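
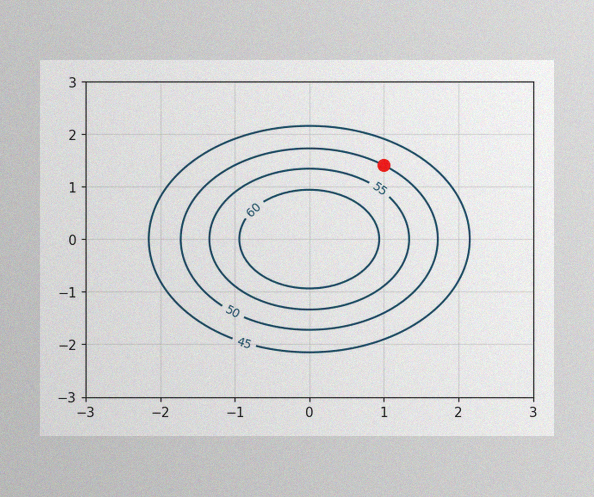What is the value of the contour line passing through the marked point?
The image has some photo noise and uneven lighting. The marked point sits on the contour labelled 50.

50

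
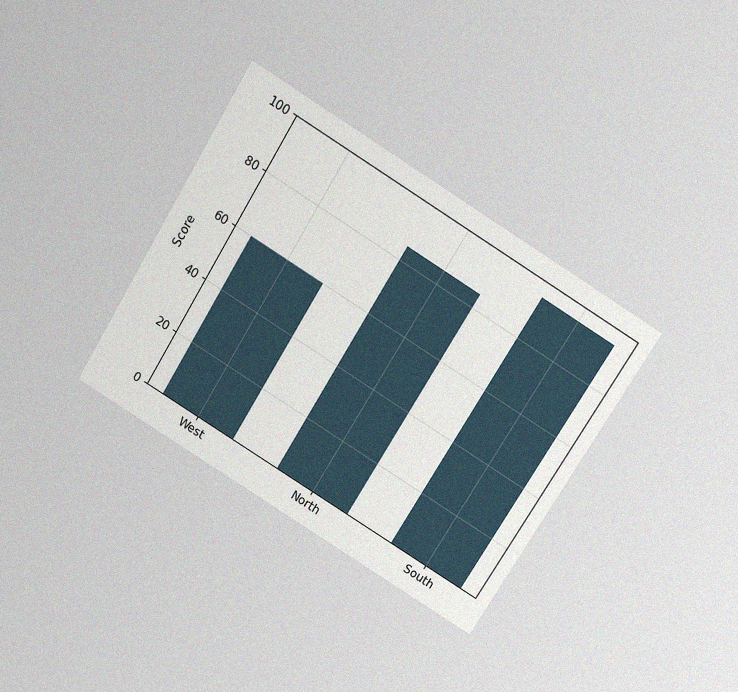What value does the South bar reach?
The chart is tilted about 31° clockwise and viewed slightly from above, with some photo noise. Reading along the chart's y-axis, the South bar reaches 95.

95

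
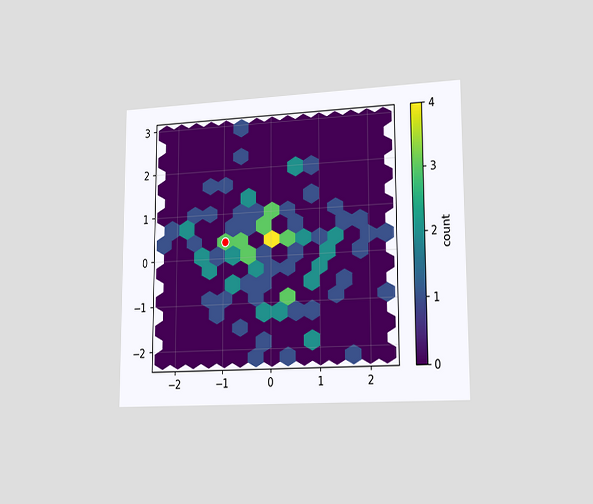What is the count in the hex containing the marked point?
3

The chart is viewed slightly from the right. The marked hex reads 3 on the colorbar.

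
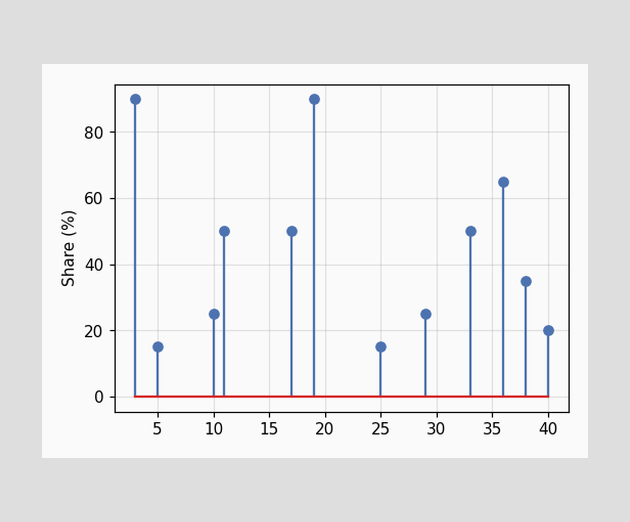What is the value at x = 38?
35%

The stem at x=38 reaches 35%.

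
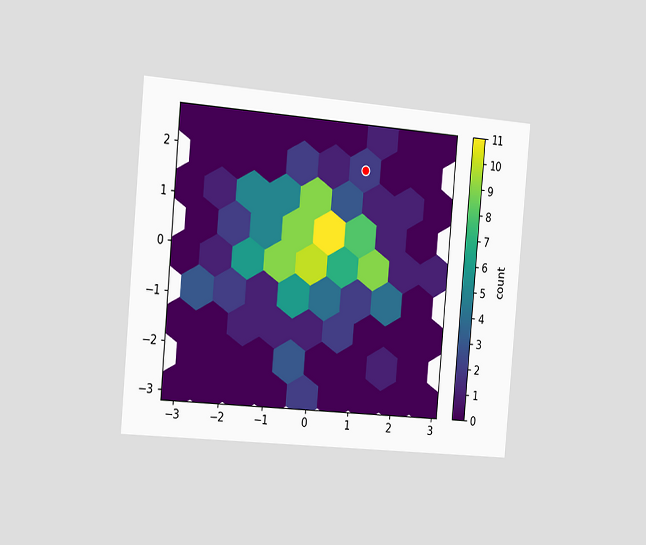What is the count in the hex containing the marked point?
2

The chart is tilted about 5° clockwise and viewed slightly from the left. The marked hex reads 2 on the colorbar.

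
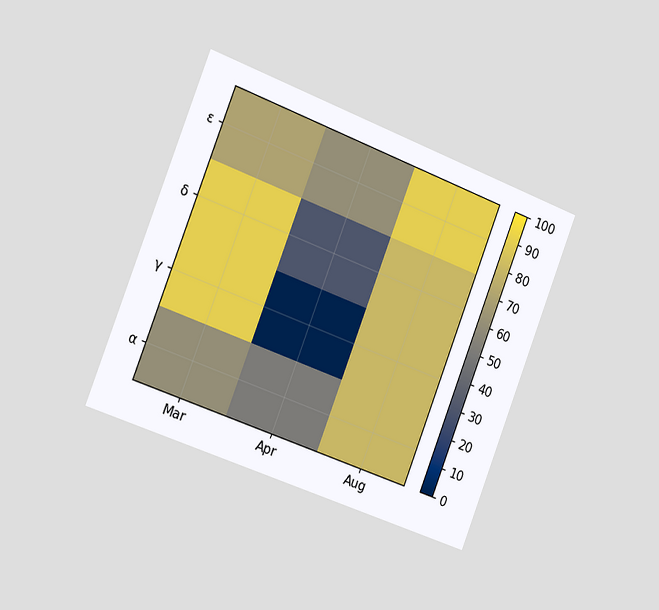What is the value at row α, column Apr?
The chart is tilted about 21° clockwise and viewed slightly from the left. Matching cell (α, Apr) against the colorbar gives 50.

50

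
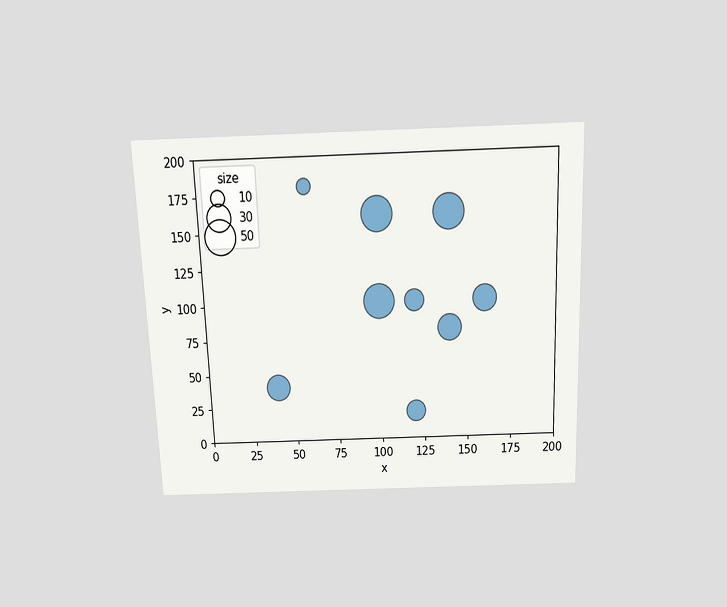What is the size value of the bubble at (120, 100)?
20

The chart is tilted about 2° counter-clockwise and viewed slightly from above. Matching the bubble at (120, 100) against the size legend gives 20.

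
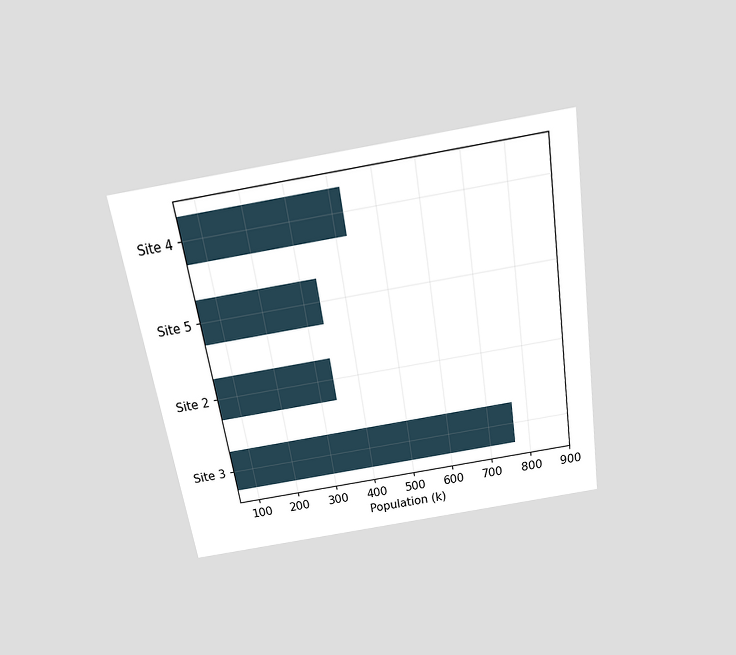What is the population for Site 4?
425k

The chart is tilted about 9° counter-clockwise and viewed slightly from above. Reading along the chart's x-axis, the Site 4 bar reaches 425k.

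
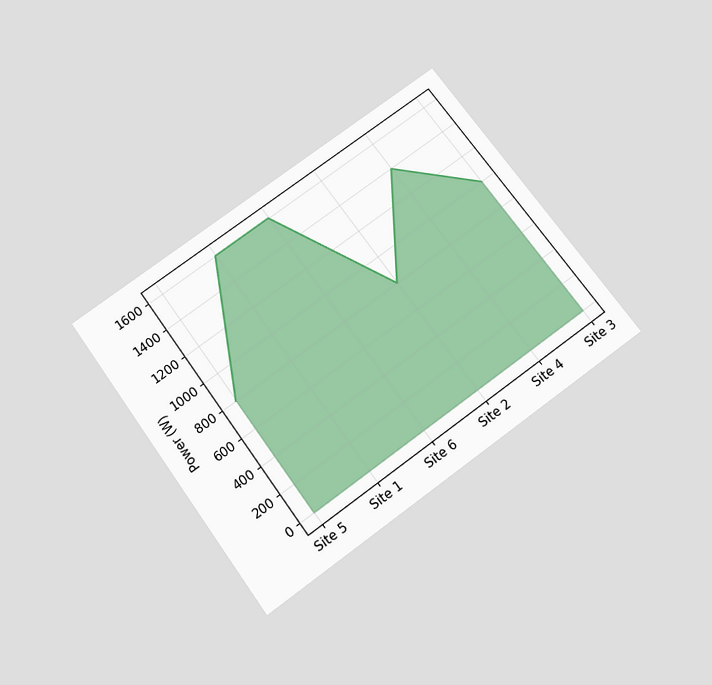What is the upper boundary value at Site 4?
1400W

The chart is tilted about 36° counter-clockwise and viewed slightly from below. At Site 4 the upper boundary is at 1400W.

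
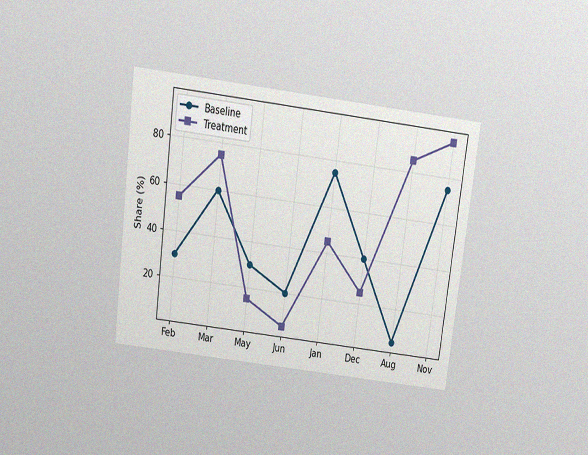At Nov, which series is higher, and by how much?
Treatment, by 20%

The chart is tilted about 7° clockwise and viewed slightly from above, with some photo noise. At Nov, Treatment sits above the other line by 20%.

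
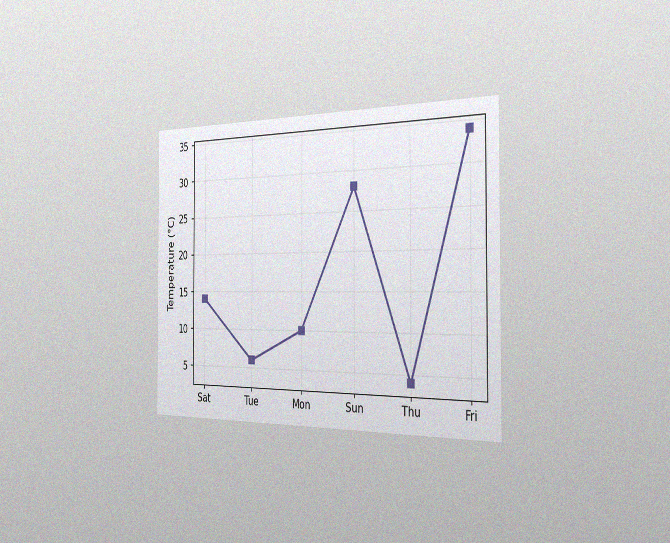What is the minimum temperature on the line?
4°C

The chart is viewed slightly from the right, with some photo noise. The lowest point is at Thu, and reading across to the y-axis gives 4°C.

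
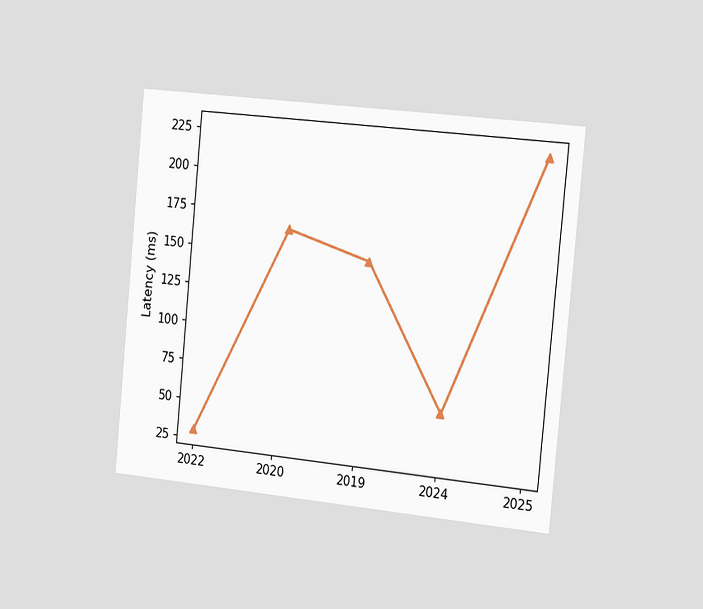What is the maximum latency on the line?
The chart is tilted about 5° clockwise and viewed slightly from the right. The highest point is at 2025, and reading across to the y-axis gives 225ms.

225ms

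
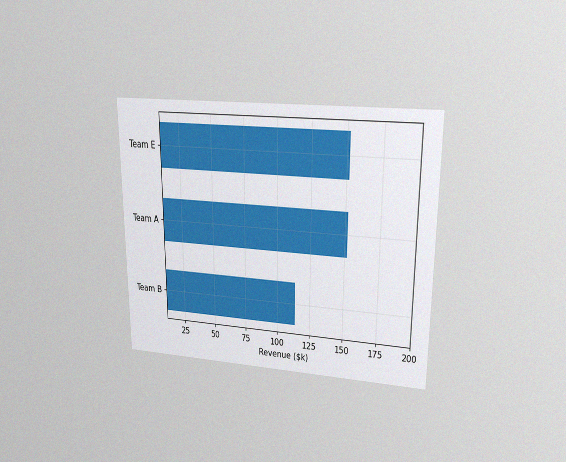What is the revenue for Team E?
The chart is viewed at a slight angle, with some photo noise. Reading along the chart's x-axis, the Team E bar reaches $152k.

$152k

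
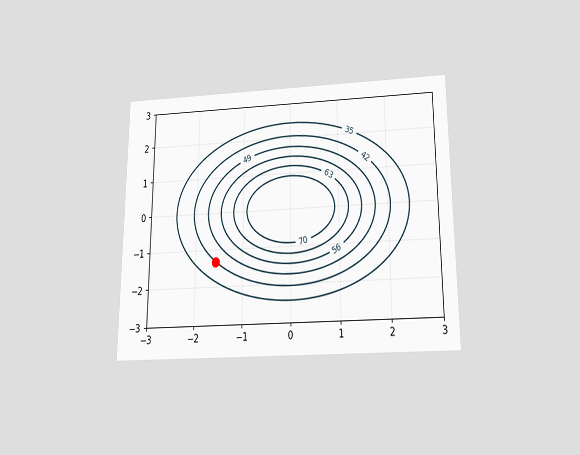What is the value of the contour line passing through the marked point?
42

The chart is viewed slightly from below. The marked point sits on the contour labelled 42.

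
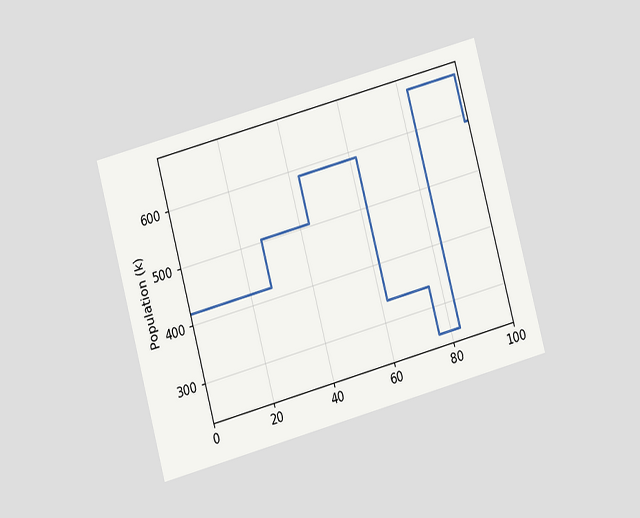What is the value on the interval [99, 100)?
588k

The chart is tilted about 15° counter-clockwise and viewed at a slight angle. On [99, 100) the step sits at 588k.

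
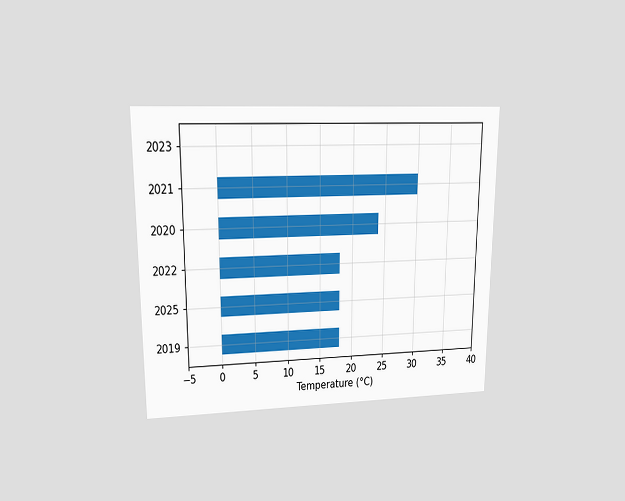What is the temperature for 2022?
The chart is viewed at a slight angle. Reading along the chart's x-axis, the 2022 bar reaches 18°C.

18°C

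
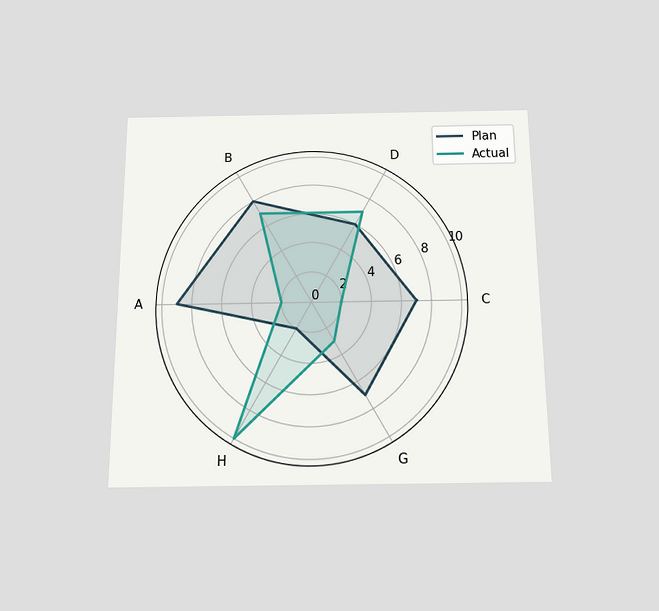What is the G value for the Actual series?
3

The chart is viewed slightly from below. On the G axis, Actual reaches 3.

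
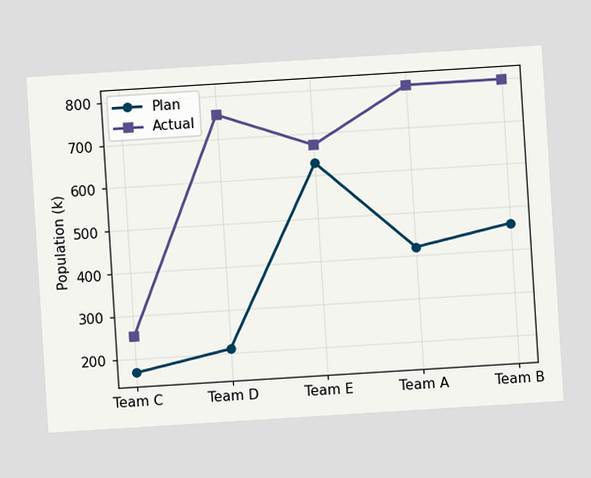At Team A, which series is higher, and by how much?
Actual, by 378k

The chart is tilted about 4° counter-clockwise. At Team A, Actual sits above the other line by 378k.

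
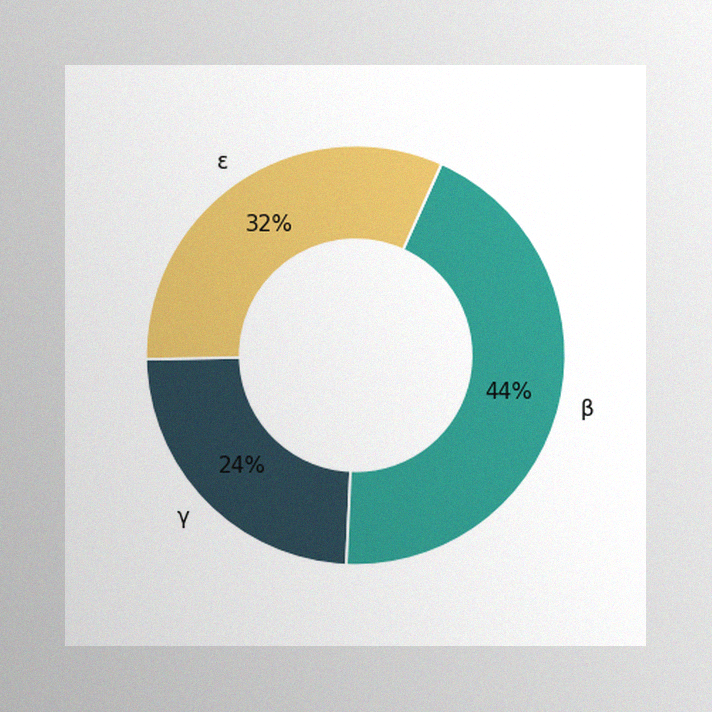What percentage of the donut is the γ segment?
The image has some photo noise and uneven lighting. The γ segment takes up 24% of the ring.

24%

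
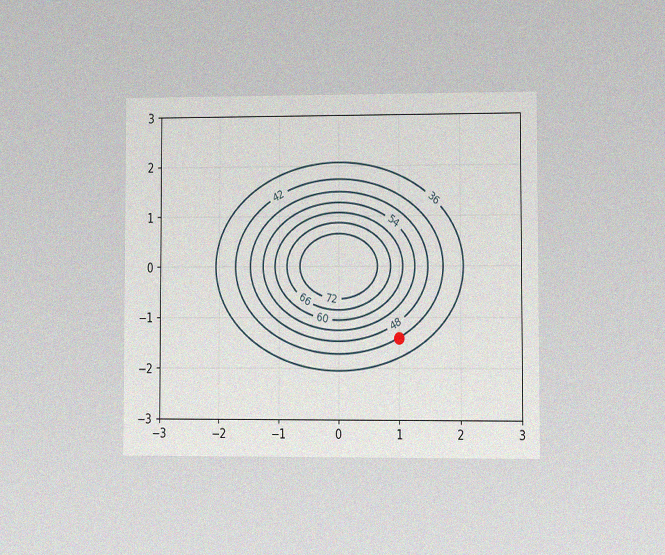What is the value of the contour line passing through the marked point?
42

The chart is viewed at a slight angle, with some photo noise. The marked point sits on the contour labelled 42.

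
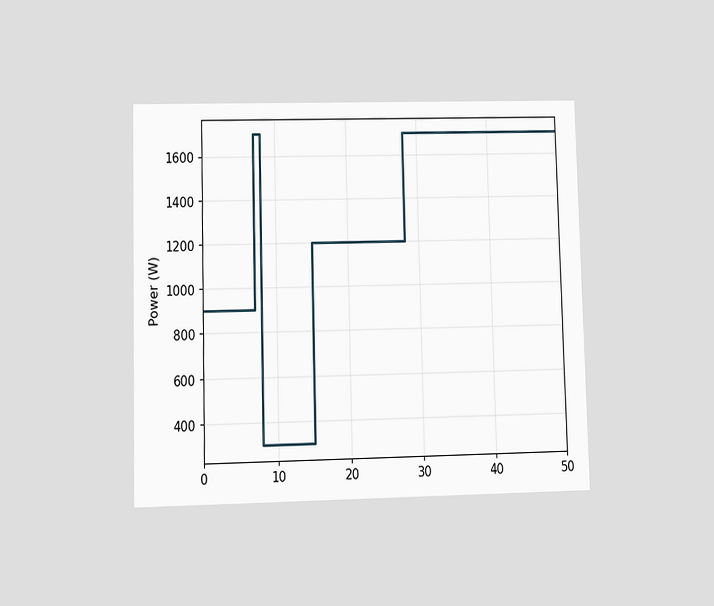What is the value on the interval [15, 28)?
The chart is viewed at a slight angle. On [15, 28) the step sits at 1200W.

1200W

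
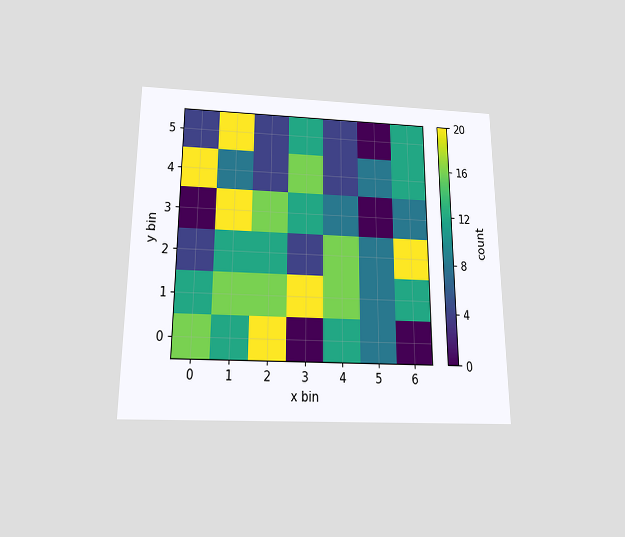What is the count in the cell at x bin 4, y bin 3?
8

The chart is viewed slightly from below. Matching the cell (4, 3) against the colorbar gives 8.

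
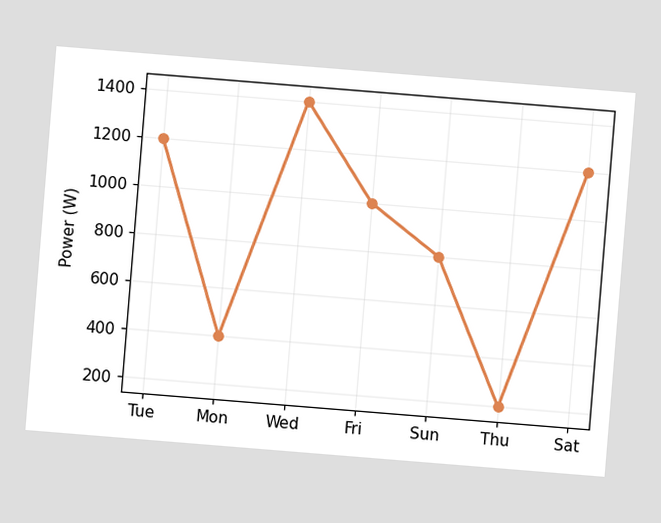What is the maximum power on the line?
1400W

The chart is tilted about 5° clockwise. The highest point is at Wed, and reading across to the y-axis gives 1400W.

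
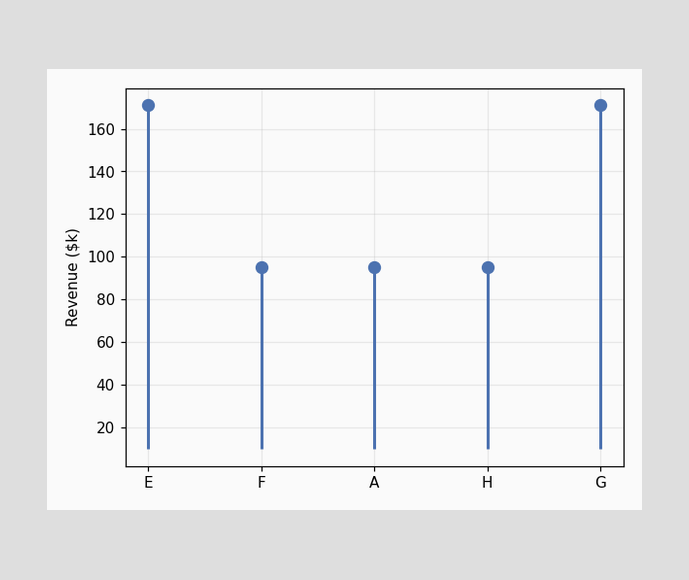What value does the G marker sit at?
The G marker sits at $171k.

$171k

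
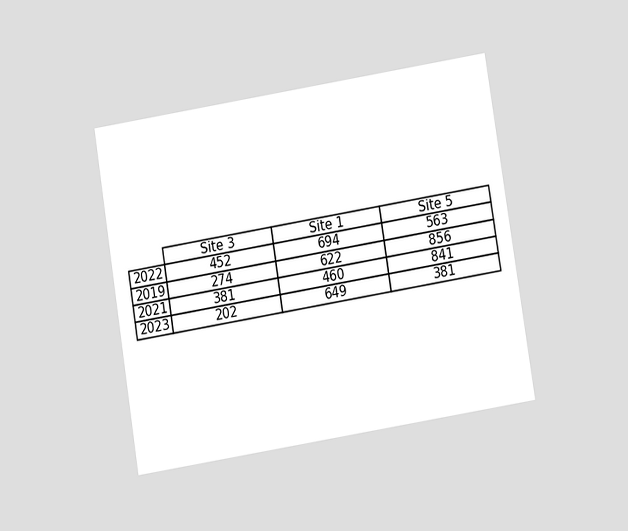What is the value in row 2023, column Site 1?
649

The chart is tilted about 9° counter-clockwise and viewed slightly from below. The (2023, Site 1) cell reads 649.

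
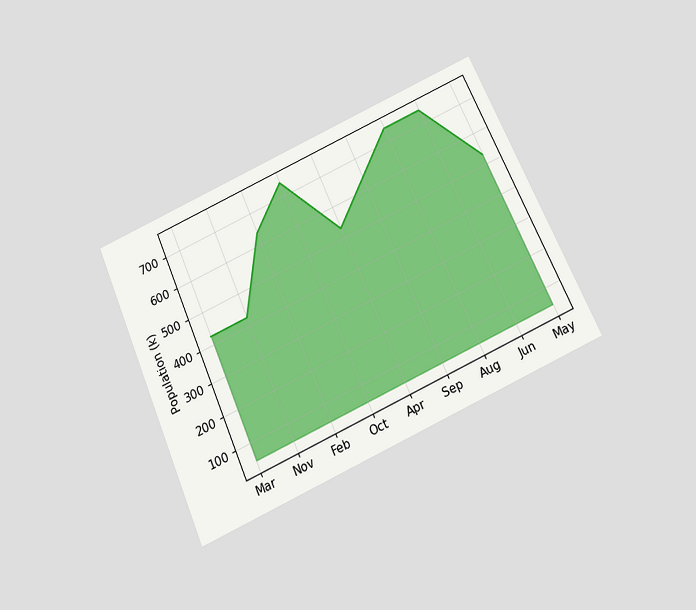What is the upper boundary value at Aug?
The chart is tilted about 24° counter-clockwise and viewed slightly from below. At Aug the upper boundary is at 742k.

742k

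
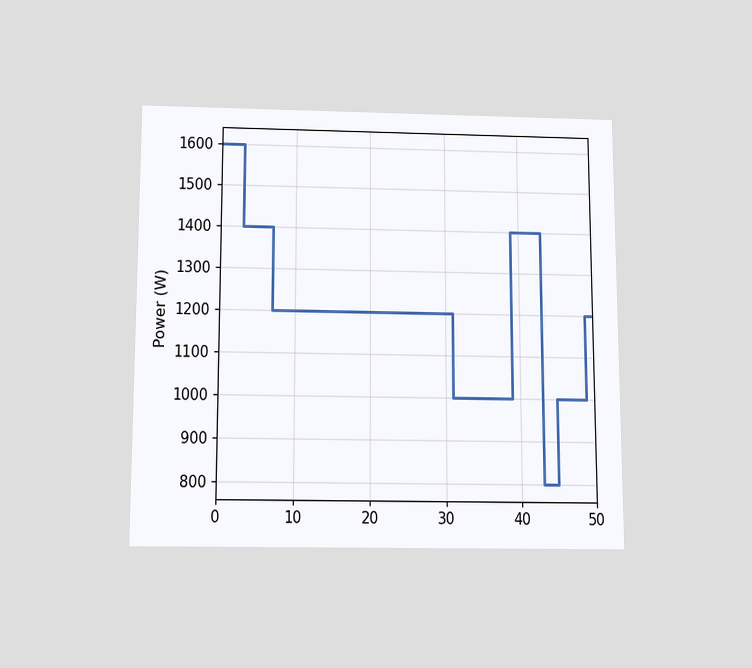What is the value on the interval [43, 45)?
The chart is viewed slightly from below. On [43, 45) the step sits at 800W.

800W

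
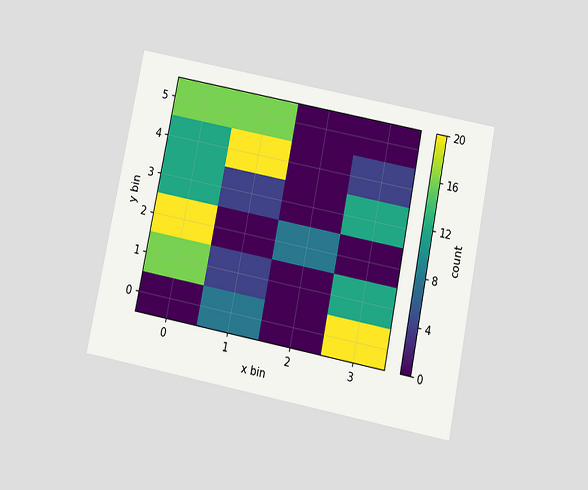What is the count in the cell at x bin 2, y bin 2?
The chart is tilted about 11° clockwise and viewed slightly from below. Matching the cell (2, 2) against the colorbar gives 8.

8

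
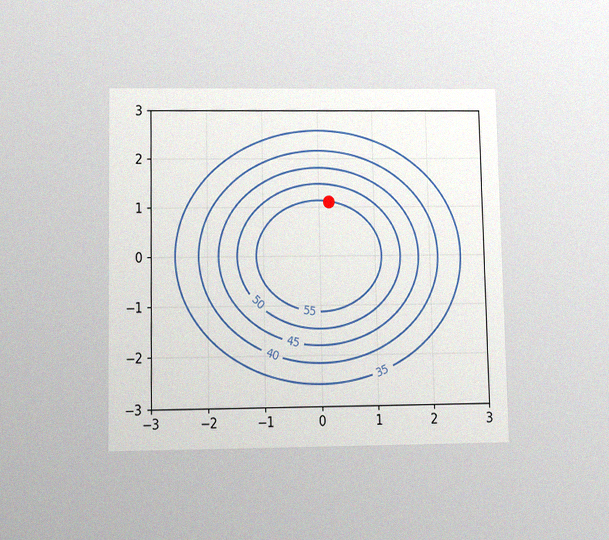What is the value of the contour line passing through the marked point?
55

The chart is viewed slightly from below, with some photo noise. The marked point sits on the contour labelled 55.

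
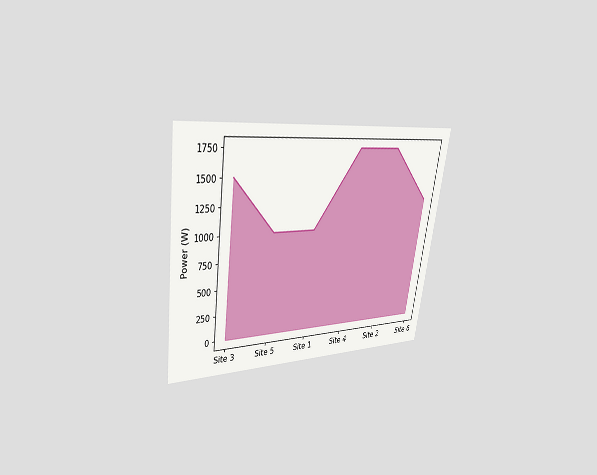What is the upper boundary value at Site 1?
1000W

The chart is tilted about 8° clockwise and viewed at a slight angle. At Site 1 the upper boundary is at 1000W.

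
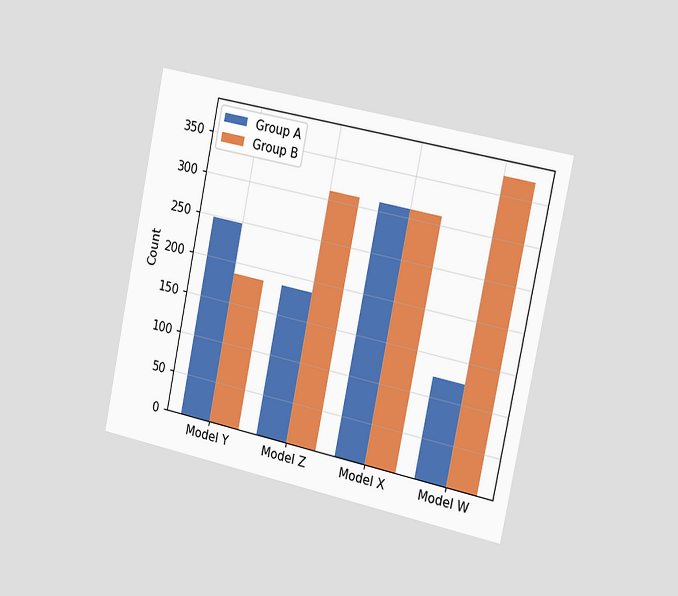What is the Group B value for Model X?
The chart is tilted about 12° clockwise and viewed slightly from the right. The Group B bar at Model X reaches 310 on the y-axis.

310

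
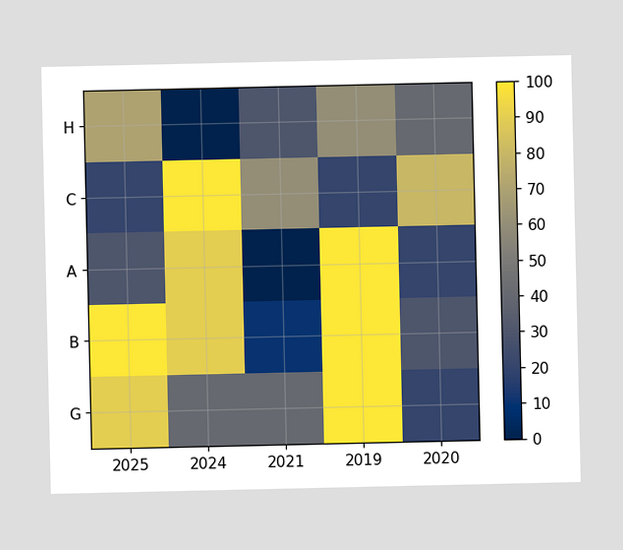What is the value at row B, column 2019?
Matching cell (B, 2019) against the colorbar gives 100.

100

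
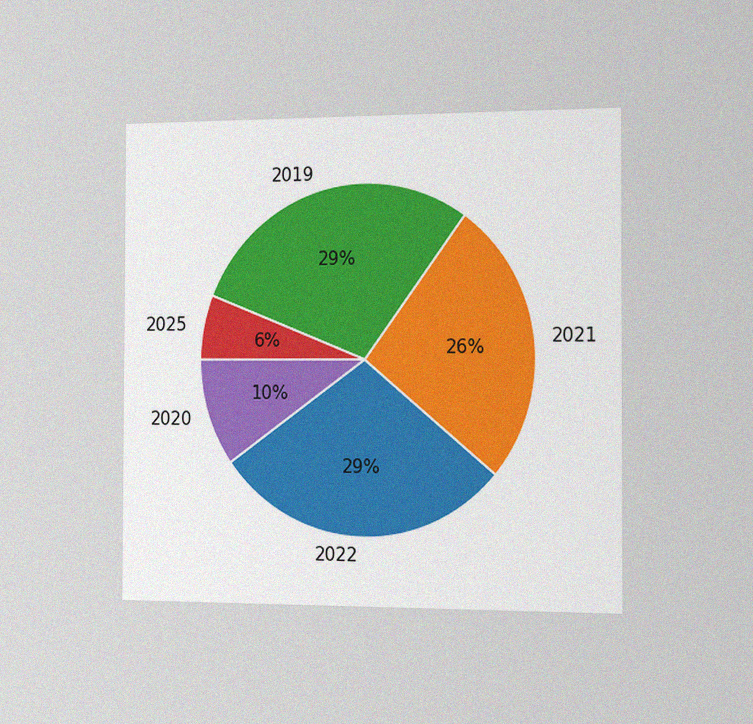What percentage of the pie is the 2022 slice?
29%

The chart is viewed slightly from the right, with some photo noise. The 2022 slice takes up 29% of the pie.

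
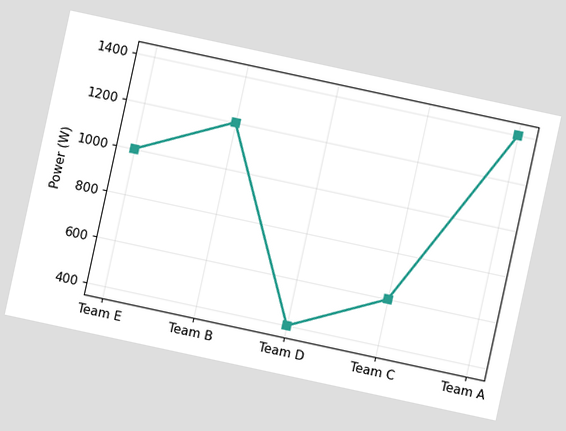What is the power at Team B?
1200W

The chart is tilted about 12° clockwise. At Team B, the line is at 1200W.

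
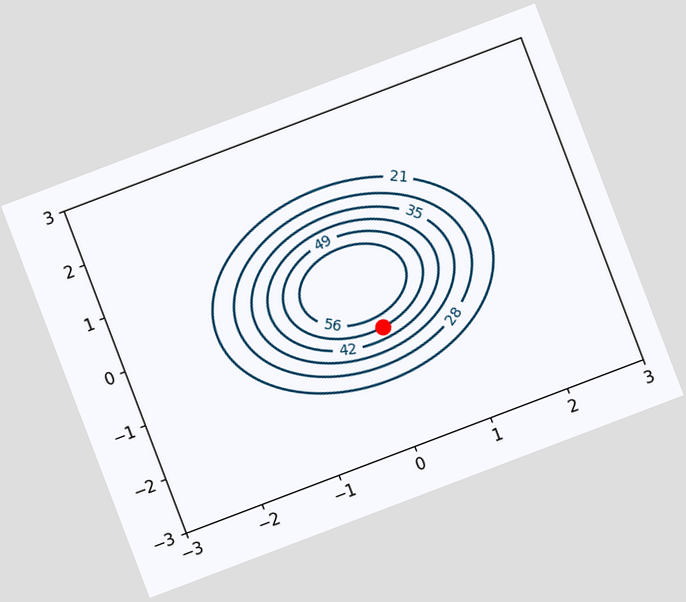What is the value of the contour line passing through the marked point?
49

The chart is tilted about 21° counter-clockwise. The marked point sits on the contour labelled 49.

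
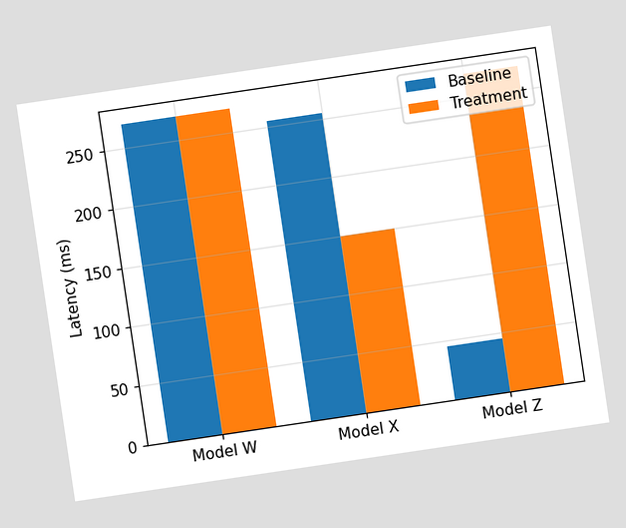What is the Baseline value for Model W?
The chart is tilted about 8° counter-clockwise. The Baseline bar at Model W reaches 270ms on the y-axis.

270ms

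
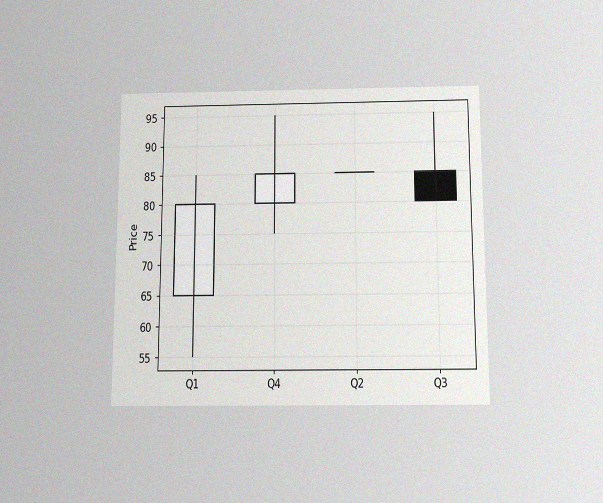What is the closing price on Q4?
85

The chart is viewed slightly from below, with some photo noise. The Q4 candle closes at 85.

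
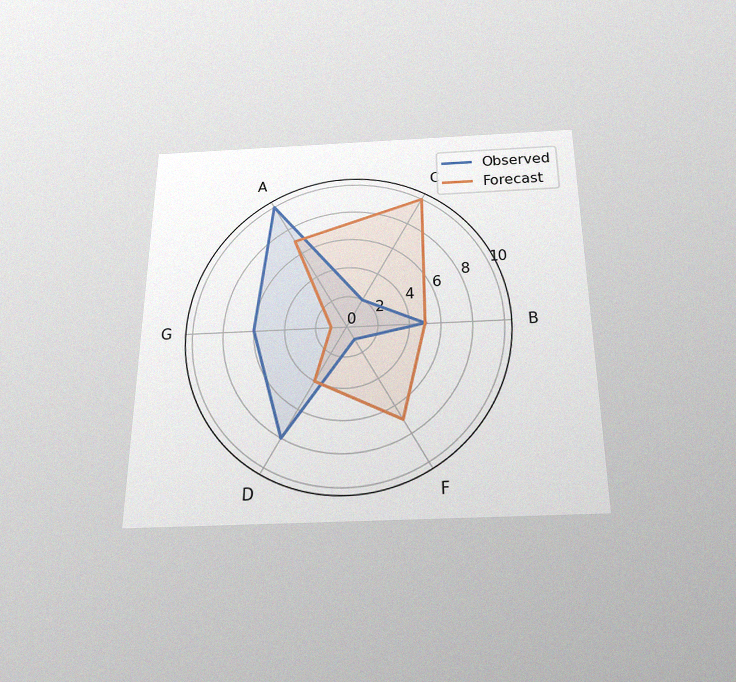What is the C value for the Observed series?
The chart is viewed slightly from below, with some photo noise. On the C axis, Observed reaches 2.

2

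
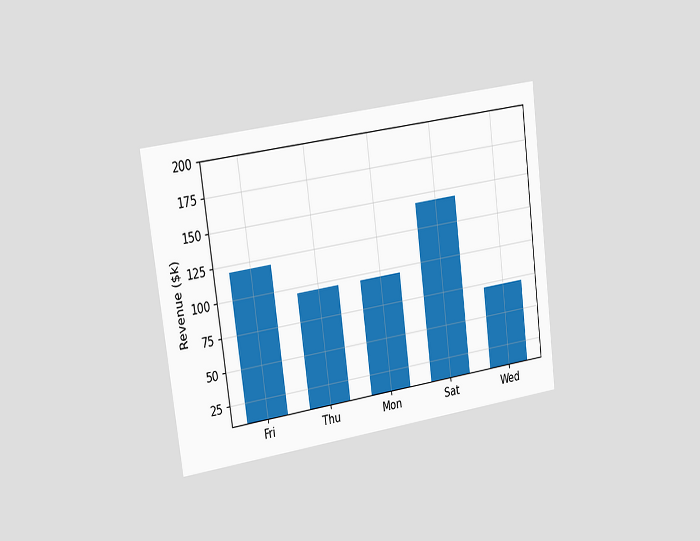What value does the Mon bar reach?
The chart is tilted about 8° counter-clockwise and viewed slightly from the left. Reading along the chart's y-axis, the Mon bar reaches $96k.

$96k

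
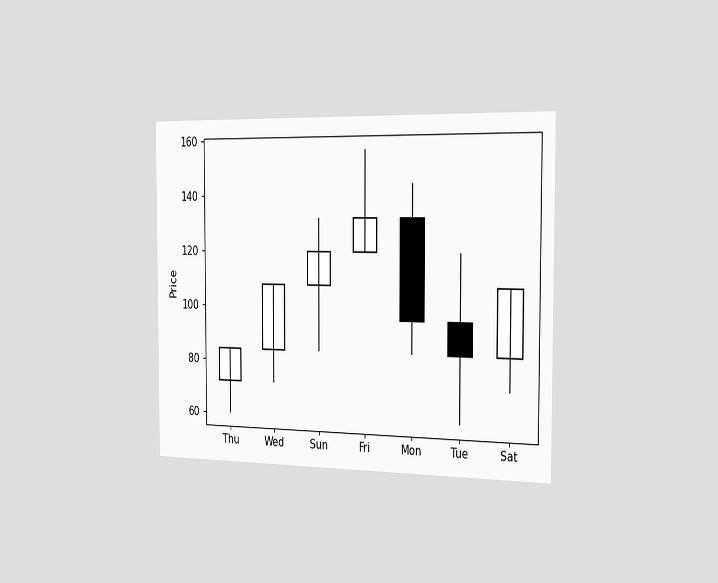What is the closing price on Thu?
84

The chart is viewed slightly from the right. The Thu candle closes at 84.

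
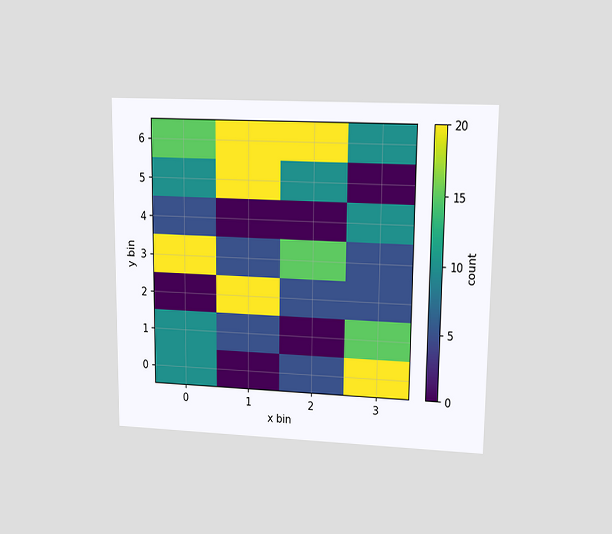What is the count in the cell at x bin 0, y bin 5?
10

The chart is viewed at a slight angle. Matching the cell (0, 5) against the colorbar gives 10.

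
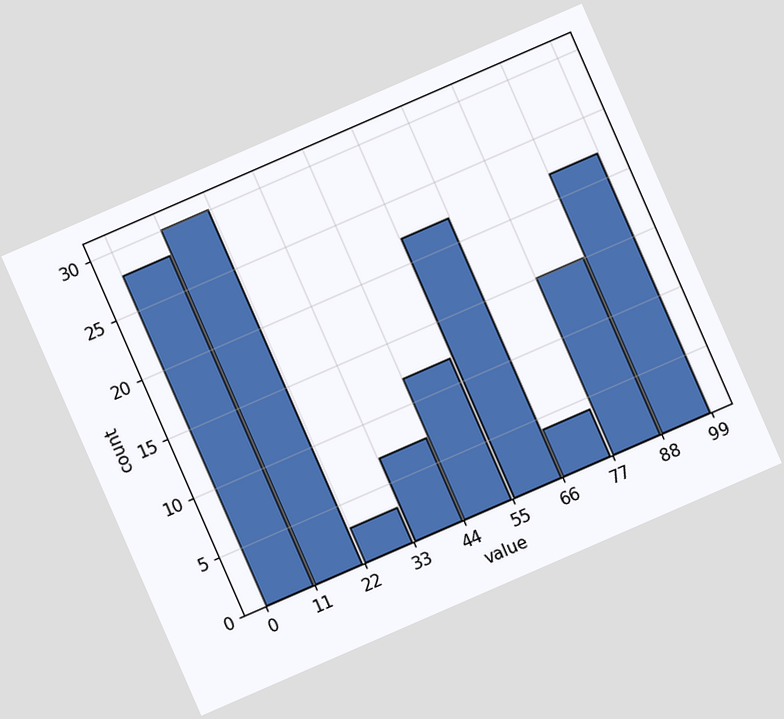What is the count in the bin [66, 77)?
The chart is tilted about 24° counter-clockwise. The [66, 77) bin has height 4.

4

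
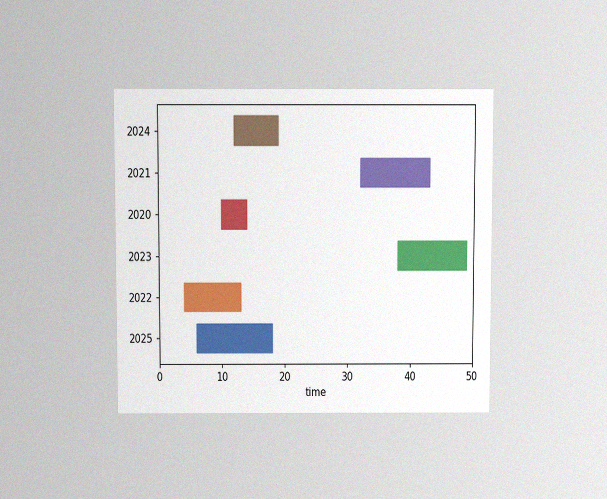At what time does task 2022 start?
The chart is viewed slightly from above, with some photo noise. The 2022 bar begins at t=4.

4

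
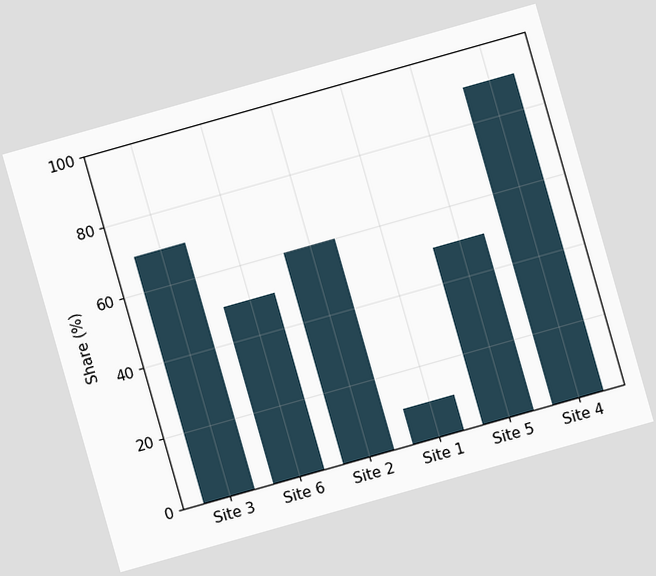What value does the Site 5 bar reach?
50%

The chart is tilted about 16° counter-clockwise. Reading along the chart's y-axis, the Site 5 bar reaches 50%.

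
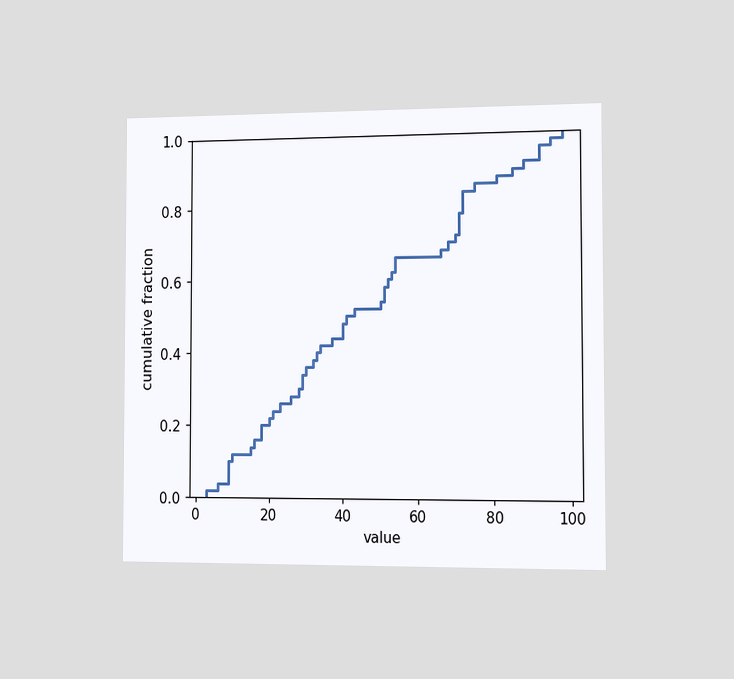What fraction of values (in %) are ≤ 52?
The chart is viewed slightly from the right. At x=52 the ECDF step is at 60%.

60%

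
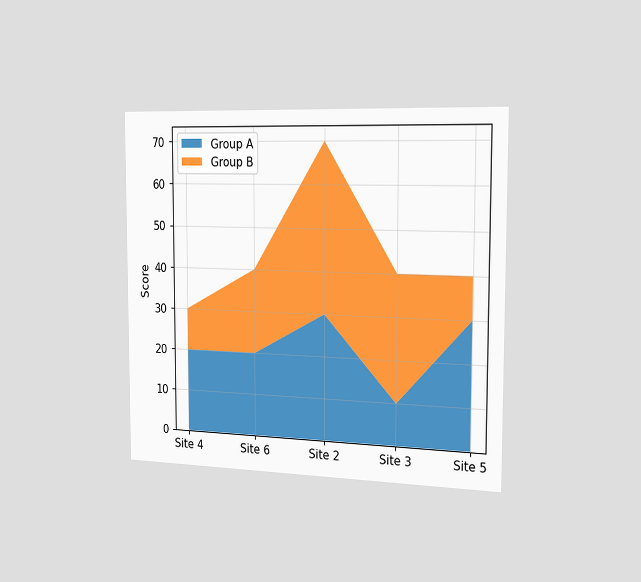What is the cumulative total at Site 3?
The chart is viewed slightly from the right. The stacked total at Site 3 reaches 40.

40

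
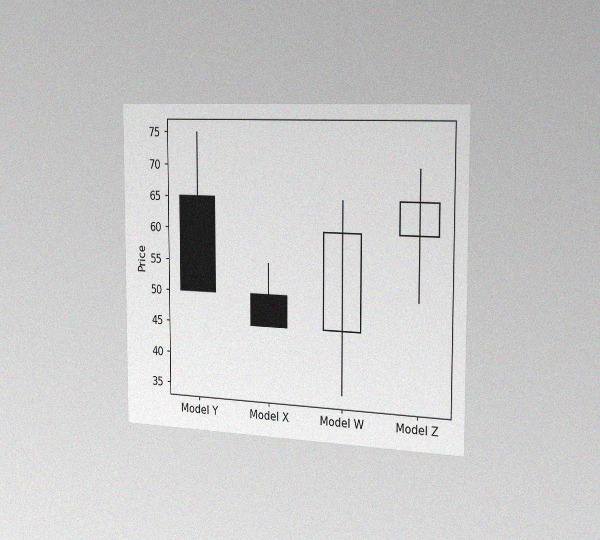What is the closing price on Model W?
60

The chart is viewed slightly from the right, with some photo noise. The Model W candle closes at 60.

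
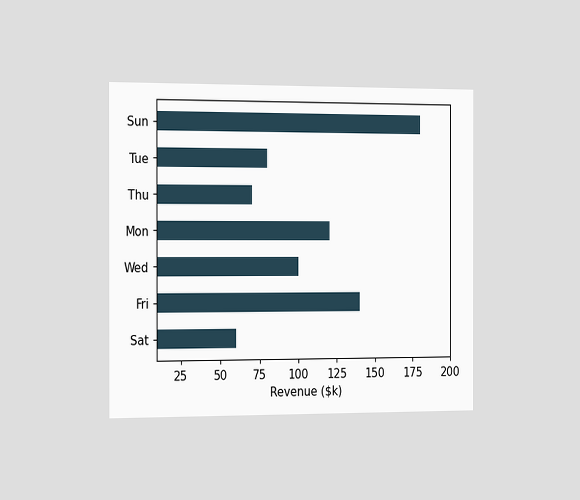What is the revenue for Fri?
$140k

The chart is viewed slightly from the left. Reading along the chart's x-axis, the Fri bar reaches $140k.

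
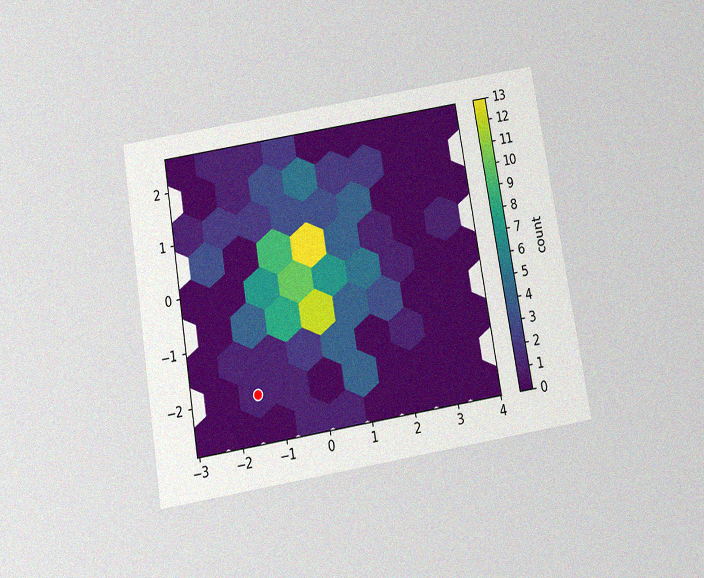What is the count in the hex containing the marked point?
The chart is tilted about 9° counter-clockwise and viewed slightly from below, with some photo noise. The marked hex reads 1 on the colorbar.

1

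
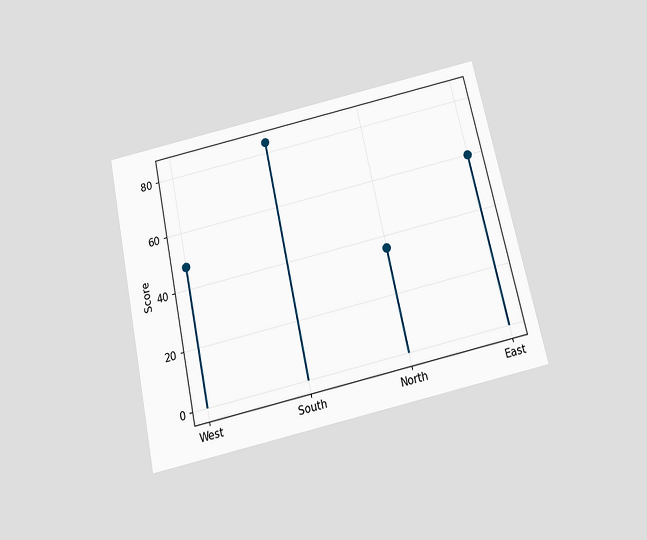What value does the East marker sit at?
60

The chart is tilted about 12° counter-clockwise and viewed slightly from below. The East marker sits at 60.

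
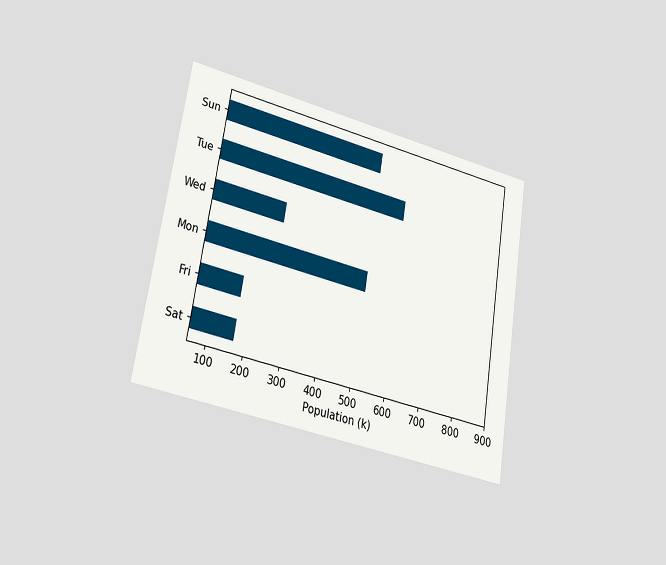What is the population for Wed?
255k

The chart is tilted about 9° clockwise and viewed slightly from the left. Reading along the chart's x-axis, the Wed bar reaches 255k.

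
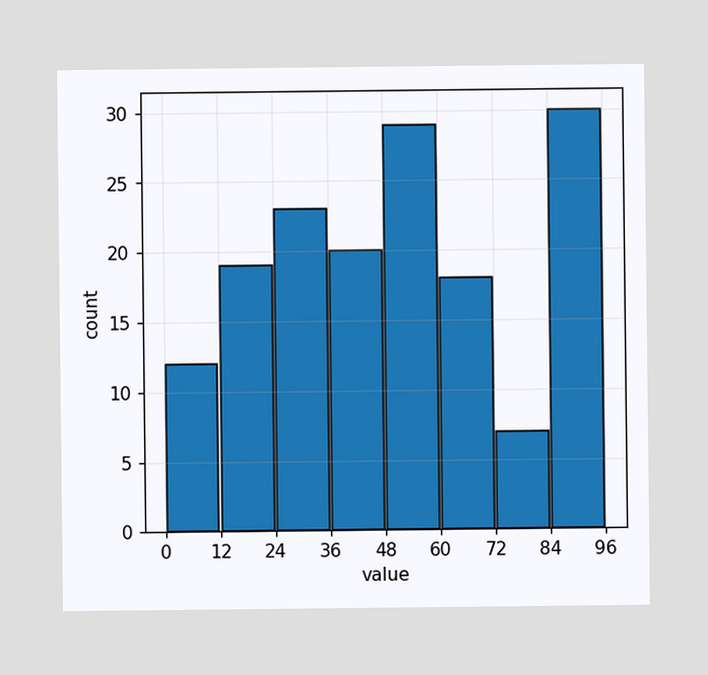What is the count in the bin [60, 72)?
The [60, 72) bin has height 18.

18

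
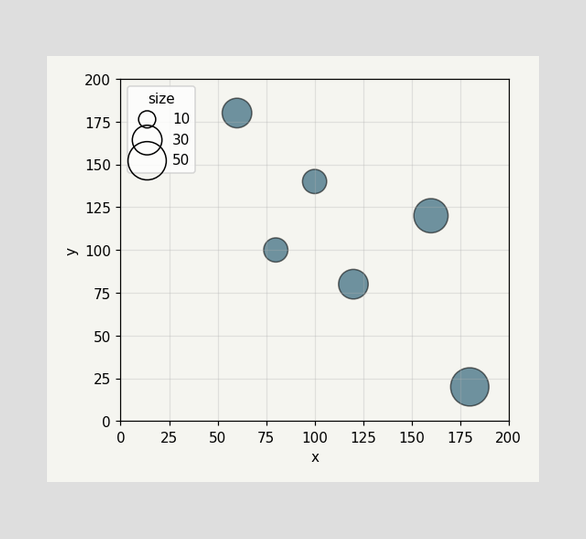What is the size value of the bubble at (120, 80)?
Matching the bubble at (120, 80) against the size legend gives 30.

30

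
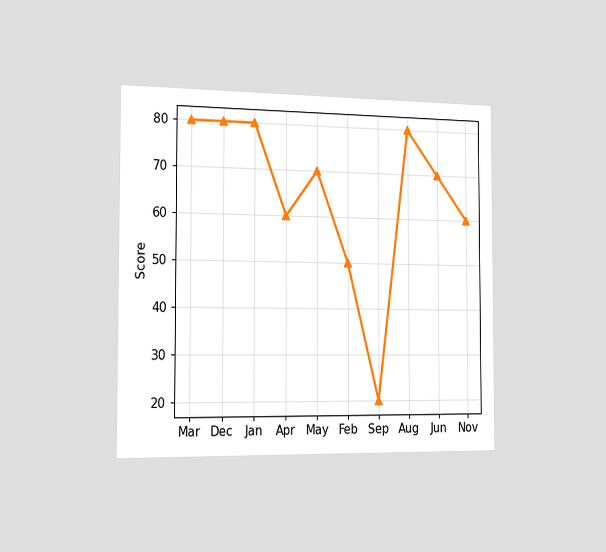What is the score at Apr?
The chart is viewed slightly from the left. At Apr, the line is at 60.

60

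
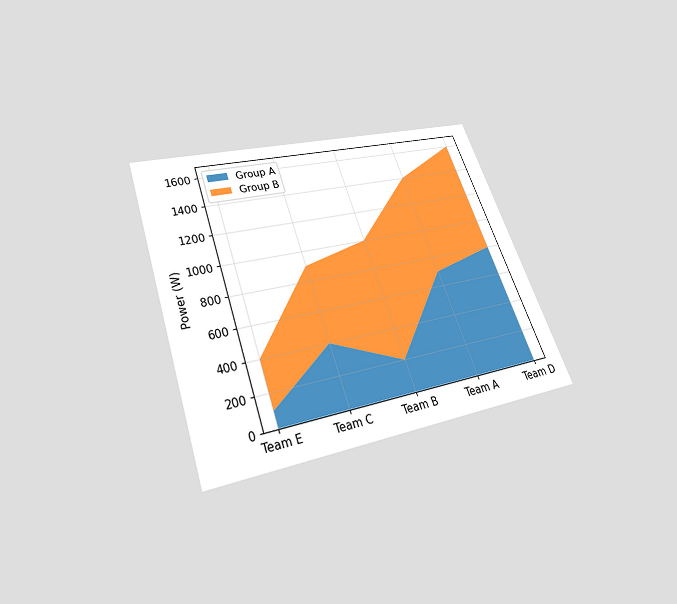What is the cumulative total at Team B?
The chart is tilted about 20° counter-clockwise and viewed slightly from below. The stacked total at Team B reaches 1000W.

1000W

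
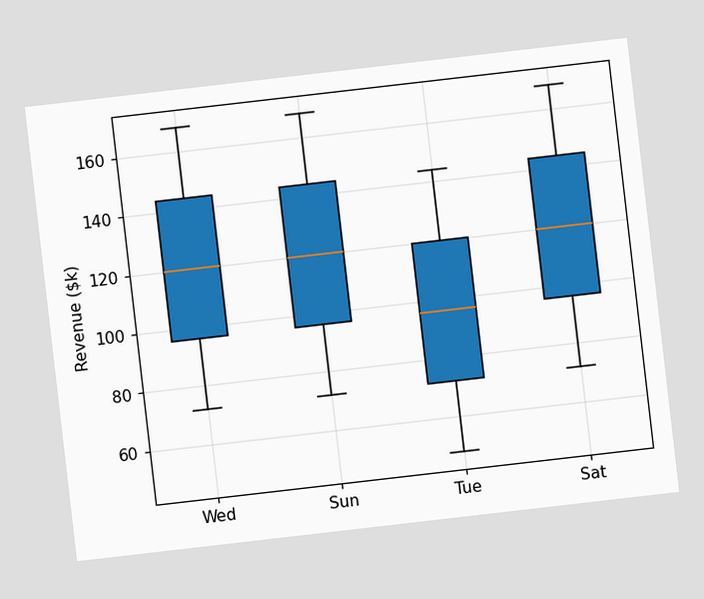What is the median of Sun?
$120k

The chart is tilted about 7° counter-clockwise. The median line in the Sun box sits at $120k.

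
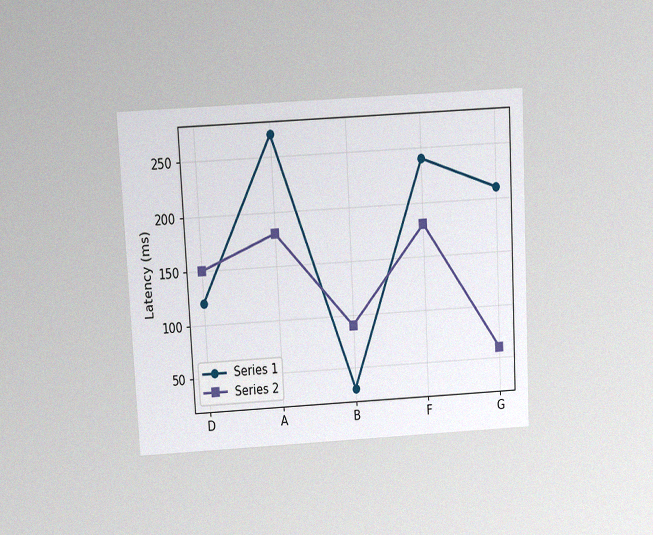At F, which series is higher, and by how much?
Series 1, by 60ms

The chart is tilted about 3° counter-clockwise and viewed at a slight angle, with some photo noise. At F, Series 1 sits above the other line by 60ms.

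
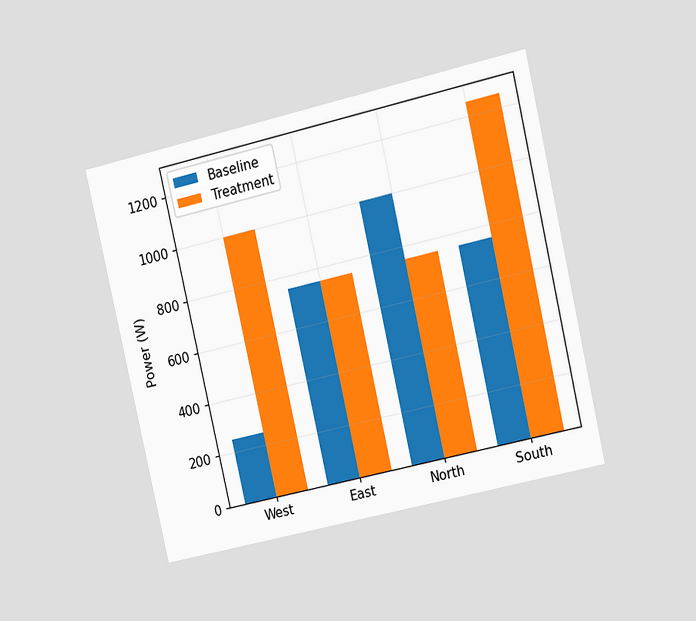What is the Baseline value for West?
The chart is tilted about 13° counter-clockwise and viewed at a slight angle. The Baseline bar at West reaches 250W on the y-axis.

250W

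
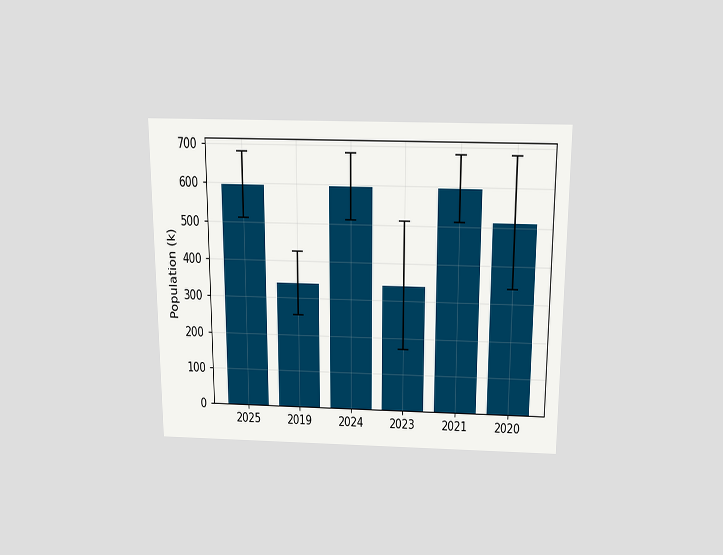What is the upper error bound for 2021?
The chart is viewed slightly from above. The 2021 bar's upper whisker reaches 680k.

680k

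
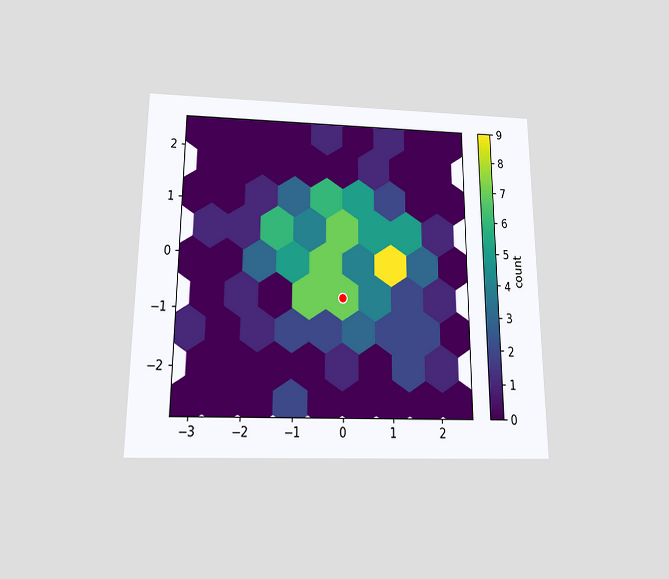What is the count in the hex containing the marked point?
The chart is viewed slightly from below. The marked hex reads 7 on the colorbar.

7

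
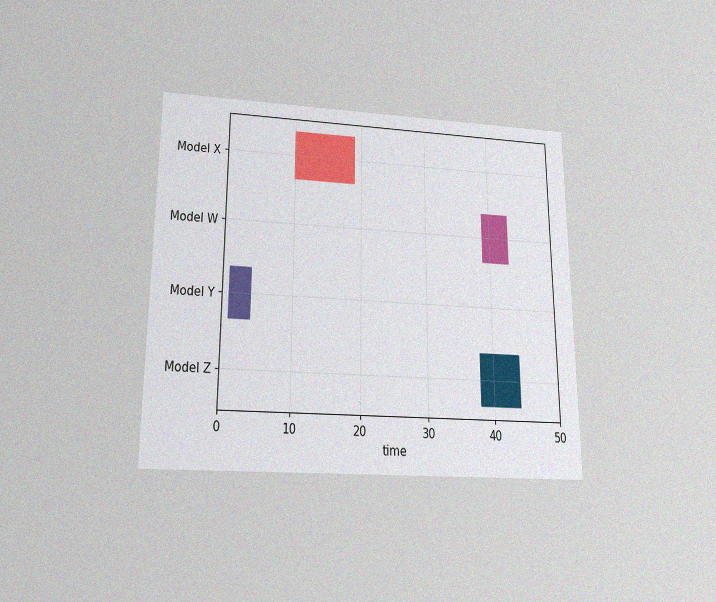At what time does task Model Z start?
The chart is viewed slightly from below, with some photo noise. The Model Z bar begins at t=38.

38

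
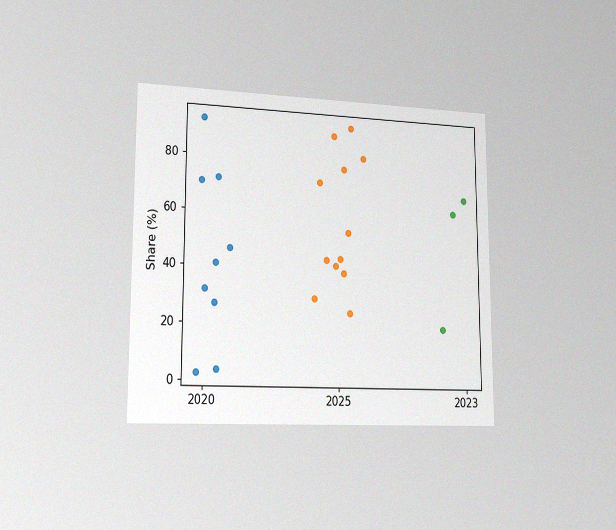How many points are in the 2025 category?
12

The chart is viewed slightly from the left, with some photo noise. Counting the markers in the 2025 column gives 12.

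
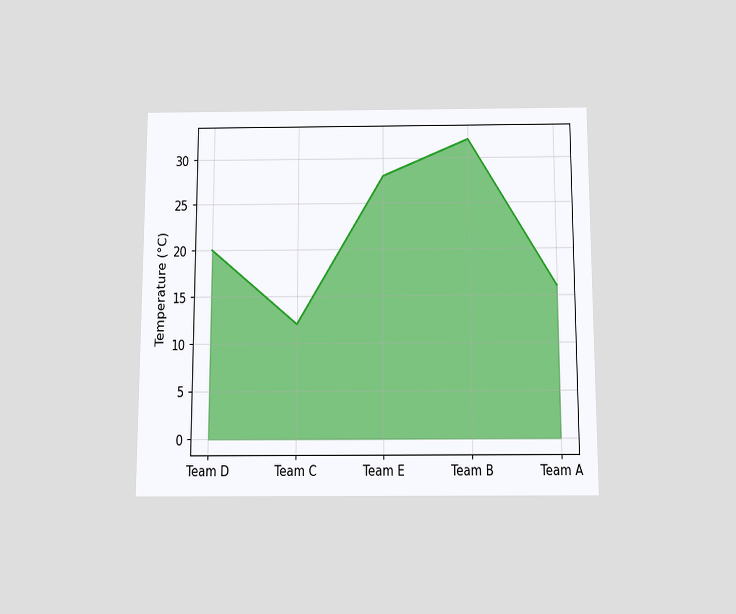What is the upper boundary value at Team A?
The chart is viewed slightly from below. At Team A the upper boundary is at 16°C.

16°C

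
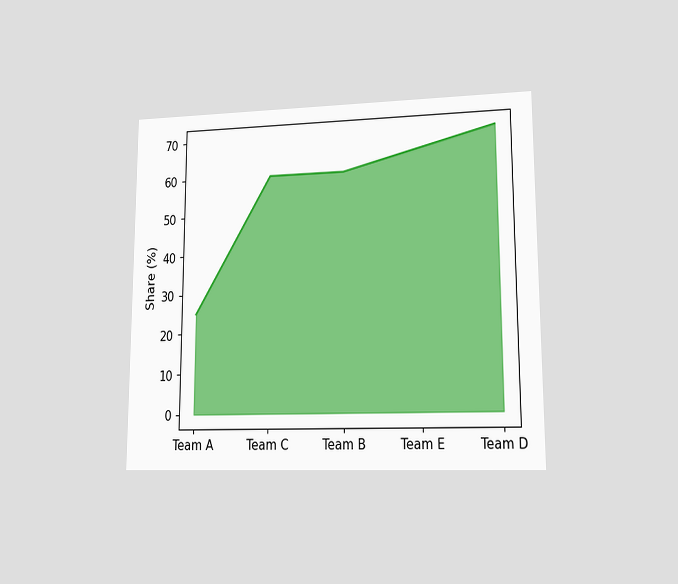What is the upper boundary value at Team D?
70%

The chart is viewed at a slight angle. At Team D the upper boundary is at 70%.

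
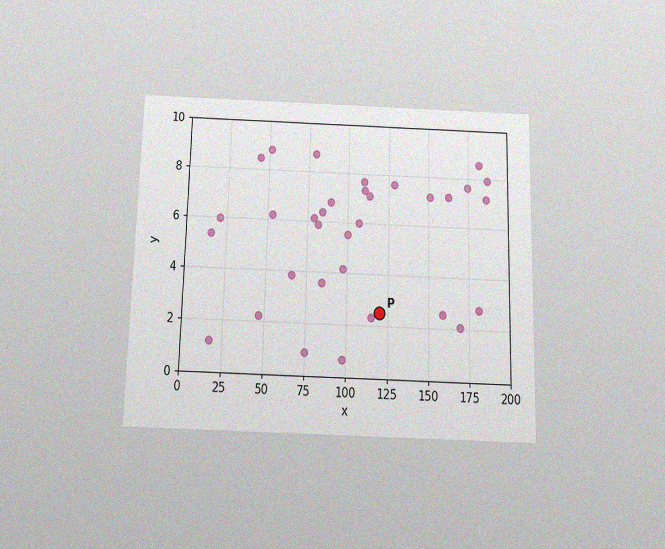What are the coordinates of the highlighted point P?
(120, 2.5)

The chart is viewed slightly from below, with some photo noise. Following the gridlines from P to each axis, P sits at (120, 2.5).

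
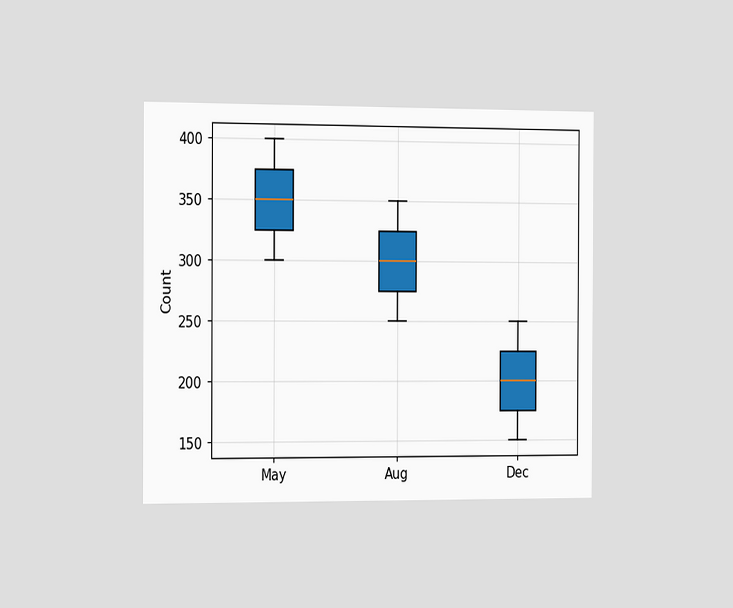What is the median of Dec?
The chart is viewed slightly from the left. The median line in the Dec box sits at 200.

200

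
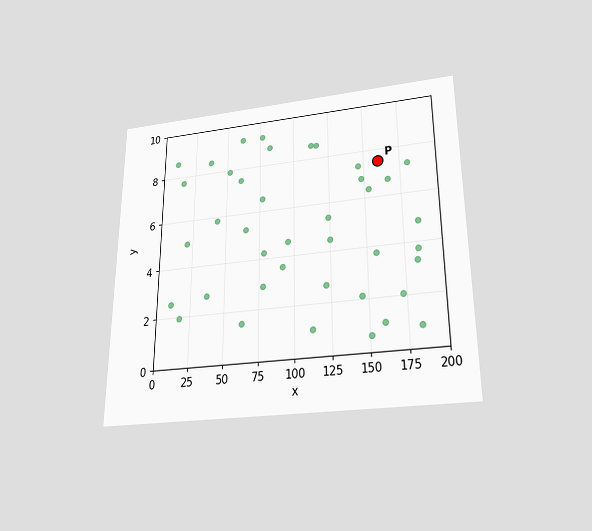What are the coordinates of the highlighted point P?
The chart is viewed slightly from below. Following the gridlines from P to each axis, P sits at (160, 7.5).

(160, 7.5)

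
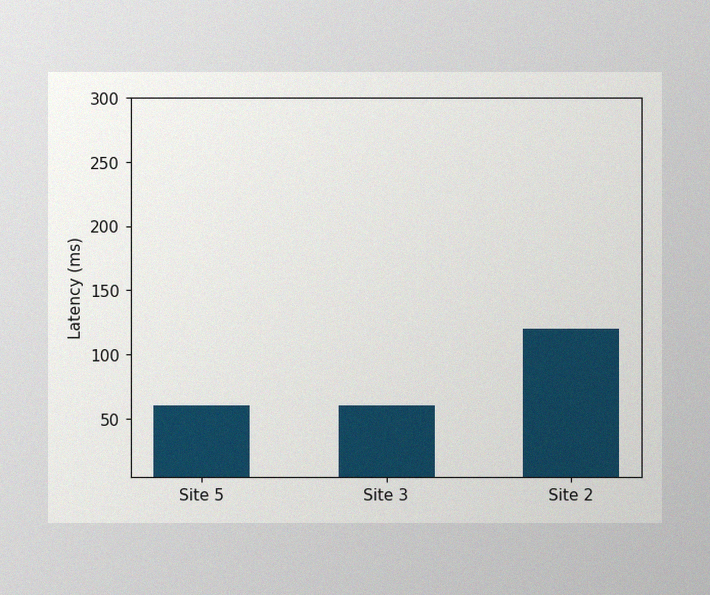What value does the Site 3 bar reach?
The image has some photo noise and uneven lighting. Reading along the chart's y-axis, the Site 3 bar reaches 60ms.

60ms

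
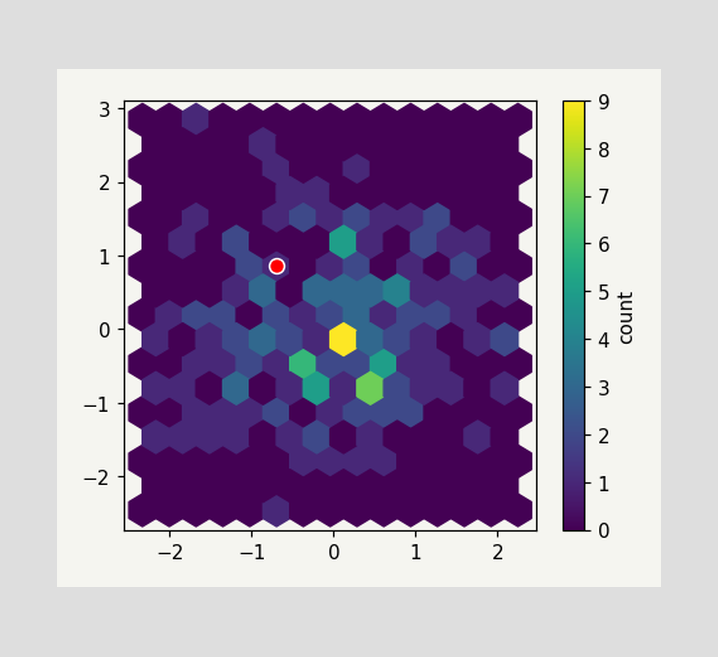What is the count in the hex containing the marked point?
1

The marked hex reads 1 on the colorbar.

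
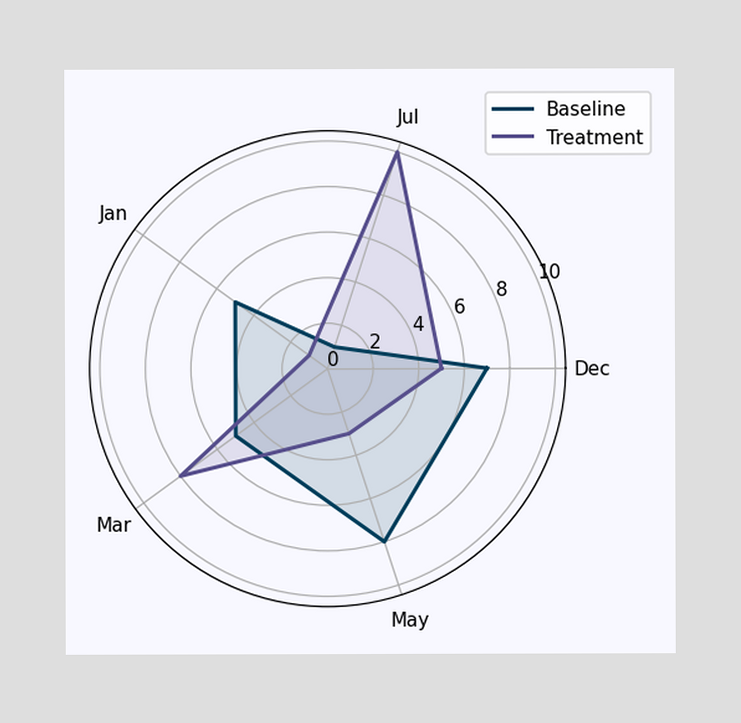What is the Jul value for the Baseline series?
1

On the Jul axis, Baseline reaches 1.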